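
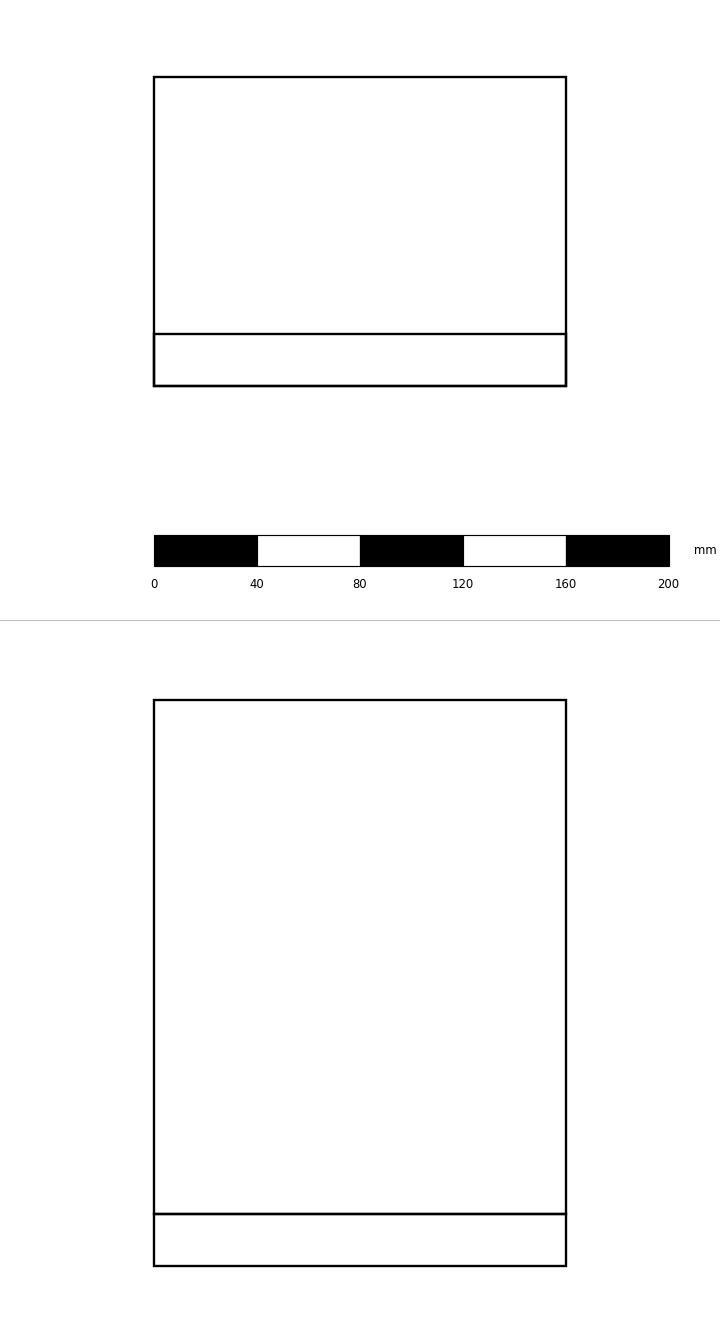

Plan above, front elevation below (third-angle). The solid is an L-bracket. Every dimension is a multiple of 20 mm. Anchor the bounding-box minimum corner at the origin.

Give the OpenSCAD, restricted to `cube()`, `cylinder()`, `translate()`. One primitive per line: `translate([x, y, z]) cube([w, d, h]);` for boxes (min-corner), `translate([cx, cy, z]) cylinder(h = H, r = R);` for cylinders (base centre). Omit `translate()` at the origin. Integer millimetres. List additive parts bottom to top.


cube([160, 120, 20]);
translate([0, 0, 20]) cube([160, 20, 200]);


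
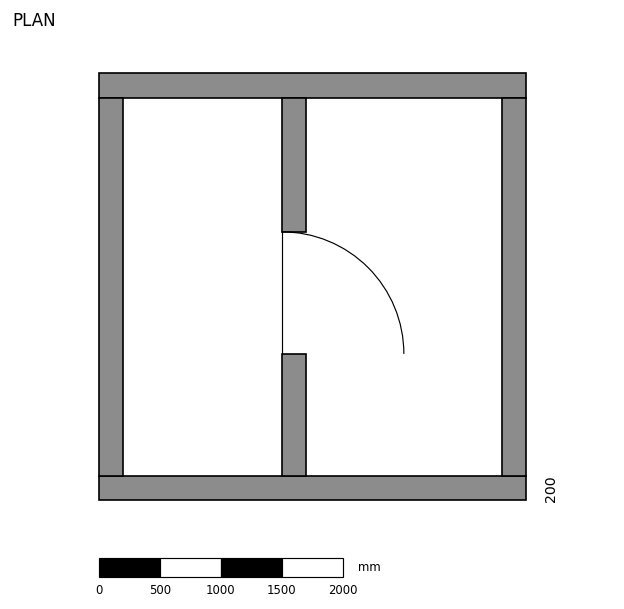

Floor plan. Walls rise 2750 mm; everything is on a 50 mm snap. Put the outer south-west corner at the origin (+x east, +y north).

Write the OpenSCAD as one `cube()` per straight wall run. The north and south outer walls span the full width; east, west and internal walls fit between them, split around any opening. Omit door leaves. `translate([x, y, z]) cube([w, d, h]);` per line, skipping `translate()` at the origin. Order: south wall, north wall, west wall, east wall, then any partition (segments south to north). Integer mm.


cube([3500, 200, 2750]);
translate([0, 3300, 0]) cube([3500, 200, 2750]);
translate([0, 200, 0]) cube([200, 3100, 2750]);
translate([3300, 200, 0]) cube([200, 3100, 2750]);
translate([1500, 200, 0]) cube([200, 1000, 2750]);
translate([1500, 2200, 0]) cube([200, 1100, 2750]);


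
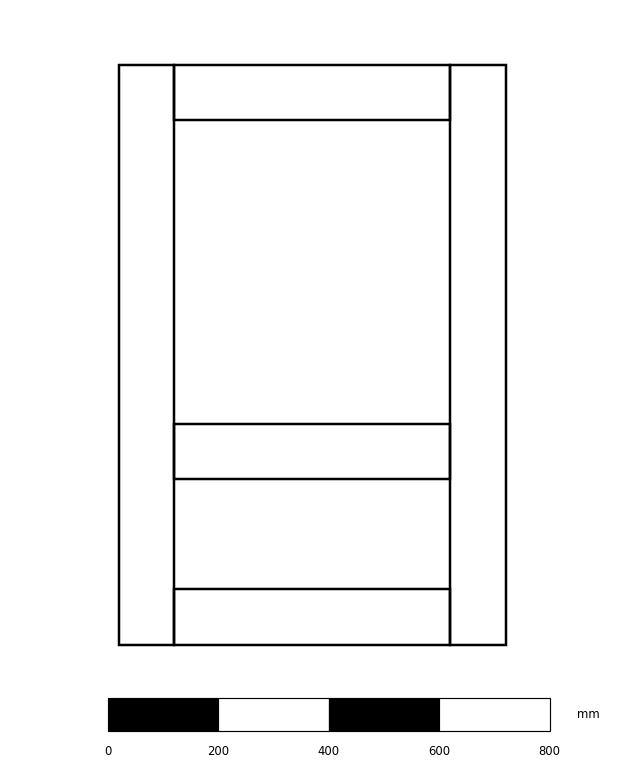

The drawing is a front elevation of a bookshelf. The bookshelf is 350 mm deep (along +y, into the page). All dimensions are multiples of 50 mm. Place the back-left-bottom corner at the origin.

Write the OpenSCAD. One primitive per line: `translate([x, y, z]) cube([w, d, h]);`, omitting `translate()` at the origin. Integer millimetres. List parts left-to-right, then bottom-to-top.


cube([100, 350, 1050]);
translate([100, 0, 0]) cube([500, 350, 100]);
translate([100, 0, 300]) cube([500, 350, 100]);
translate([100, 0, 950]) cube([500, 350, 100]);
translate([600, 0, 0]) cube([100, 350, 1050]);


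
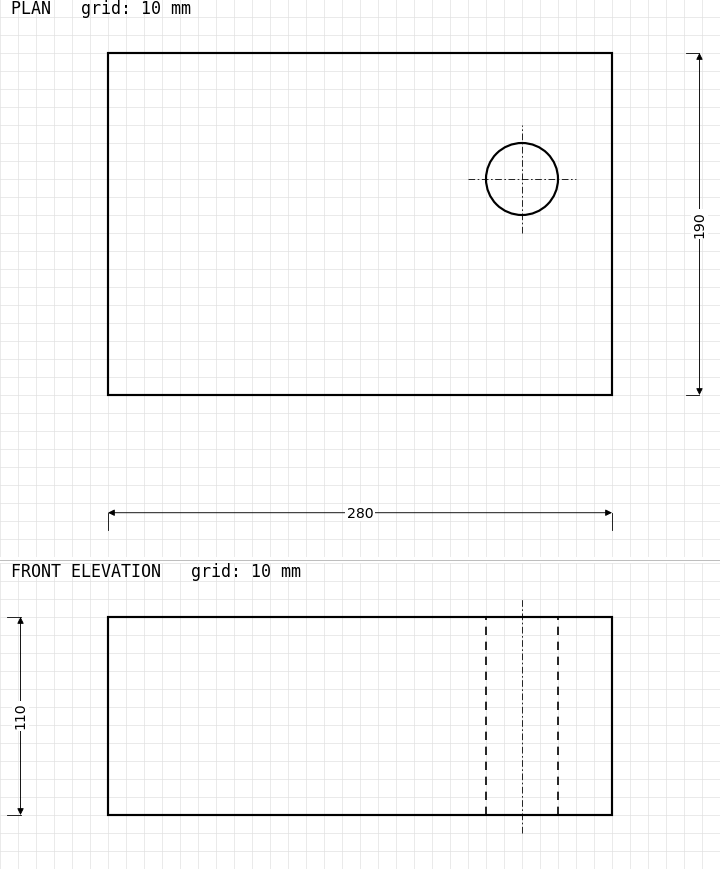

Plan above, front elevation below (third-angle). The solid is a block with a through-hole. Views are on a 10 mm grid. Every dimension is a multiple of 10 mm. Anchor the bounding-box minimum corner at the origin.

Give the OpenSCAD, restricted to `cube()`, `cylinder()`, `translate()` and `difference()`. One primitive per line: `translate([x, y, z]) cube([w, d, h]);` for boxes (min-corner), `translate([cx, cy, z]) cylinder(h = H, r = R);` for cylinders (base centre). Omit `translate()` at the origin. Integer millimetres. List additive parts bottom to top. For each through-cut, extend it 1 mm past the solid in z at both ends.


difference() {
  cube([280, 190, 110]);
  translate([230, 120, -1]) cylinder(h = 112, r = 20);
}


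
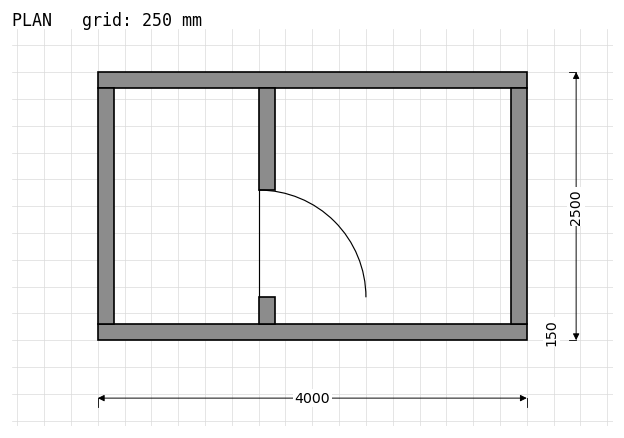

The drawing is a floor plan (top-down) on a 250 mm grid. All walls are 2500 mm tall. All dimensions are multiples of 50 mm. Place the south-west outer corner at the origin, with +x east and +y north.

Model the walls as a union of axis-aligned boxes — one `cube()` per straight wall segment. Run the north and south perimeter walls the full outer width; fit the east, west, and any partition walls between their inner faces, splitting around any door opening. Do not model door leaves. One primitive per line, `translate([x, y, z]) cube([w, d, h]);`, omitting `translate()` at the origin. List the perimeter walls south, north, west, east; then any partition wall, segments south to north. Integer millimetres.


cube([4000, 150, 2500]);
translate([0, 2350, 0]) cube([4000, 150, 2500]);
translate([0, 150, 0]) cube([150, 2200, 2500]);
translate([3850, 150, 0]) cube([150, 2200, 2500]);
translate([1500, 150, 0]) cube([150, 250, 2500]);
translate([1500, 1400, 0]) cube([150, 950, 2500]);


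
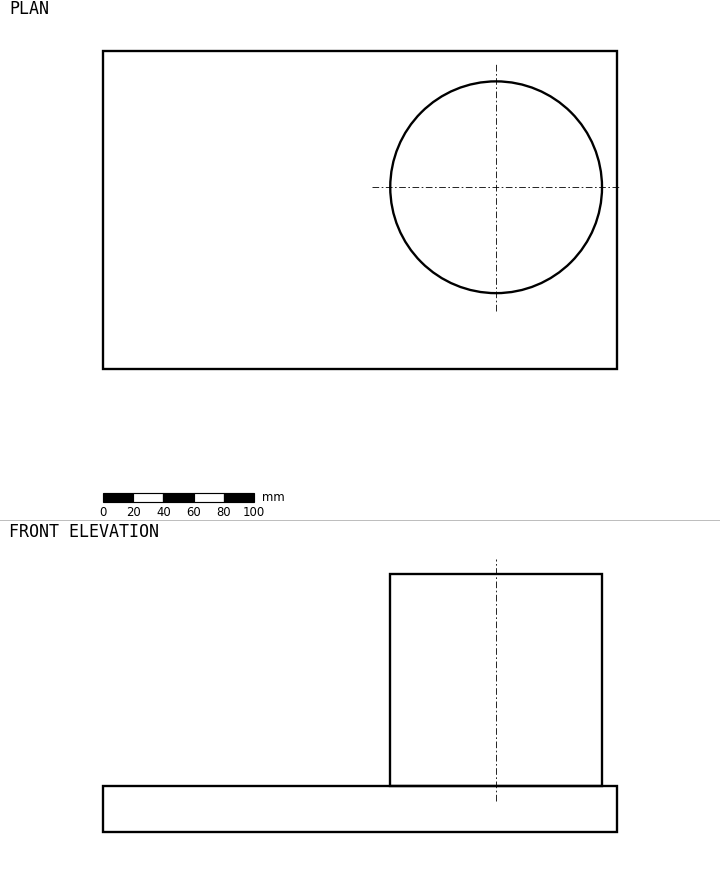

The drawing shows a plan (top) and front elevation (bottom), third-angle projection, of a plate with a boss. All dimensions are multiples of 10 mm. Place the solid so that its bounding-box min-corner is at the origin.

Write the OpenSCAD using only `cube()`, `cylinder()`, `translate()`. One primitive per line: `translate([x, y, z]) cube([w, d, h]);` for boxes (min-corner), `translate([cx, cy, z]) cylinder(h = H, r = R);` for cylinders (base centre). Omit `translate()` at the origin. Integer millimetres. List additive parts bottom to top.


cube([340, 210, 30]);
translate([260, 120, 30]) cylinder(h = 140, r = 70);


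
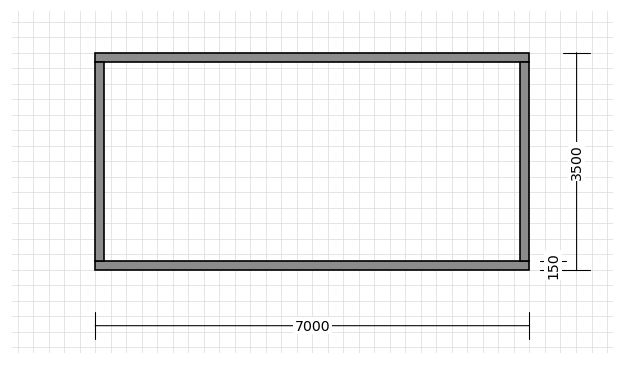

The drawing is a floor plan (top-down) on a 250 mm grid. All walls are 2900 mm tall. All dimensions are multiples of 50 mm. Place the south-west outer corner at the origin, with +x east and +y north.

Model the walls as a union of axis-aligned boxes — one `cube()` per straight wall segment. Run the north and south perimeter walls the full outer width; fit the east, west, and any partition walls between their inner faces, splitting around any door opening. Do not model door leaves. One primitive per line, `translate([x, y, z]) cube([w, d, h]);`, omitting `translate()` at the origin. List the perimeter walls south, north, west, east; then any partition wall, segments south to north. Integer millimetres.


cube([7000, 150, 2900]);
translate([0, 3350, 0]) cube([7000, 150, 2900]);
translate([0, 150, 0]) cube([150, 3200, 2900]);
translate([6850, 150, 0]) cube([150, 3200, 2900]);


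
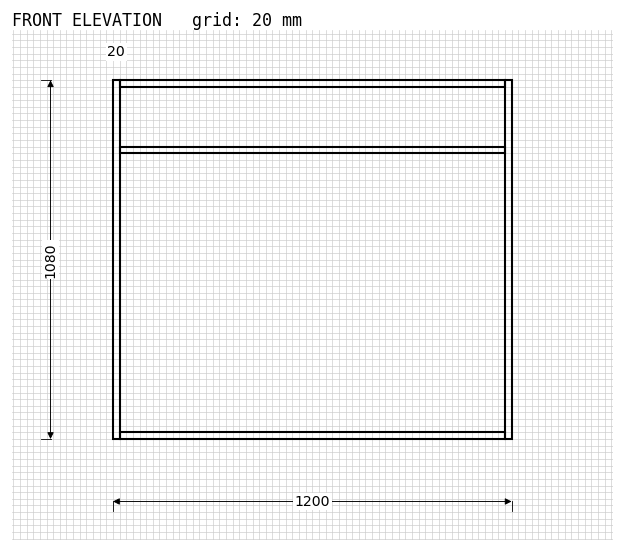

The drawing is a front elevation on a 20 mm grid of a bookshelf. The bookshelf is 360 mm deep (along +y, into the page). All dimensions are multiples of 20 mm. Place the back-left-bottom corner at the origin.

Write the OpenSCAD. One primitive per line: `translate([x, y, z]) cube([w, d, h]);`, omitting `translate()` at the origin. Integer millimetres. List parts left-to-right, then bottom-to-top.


cube([20, 360, 1080]);
translate([20, 0, 0]) cube([1160, 360, 20]);
translate([20, 0, 860]) cube([1160, 360, 20]);
translate([20, 0, 1060]) cube([1160, 360, 20]);
translate([1180, 0, 0]) cube([20, 360, 1080]);


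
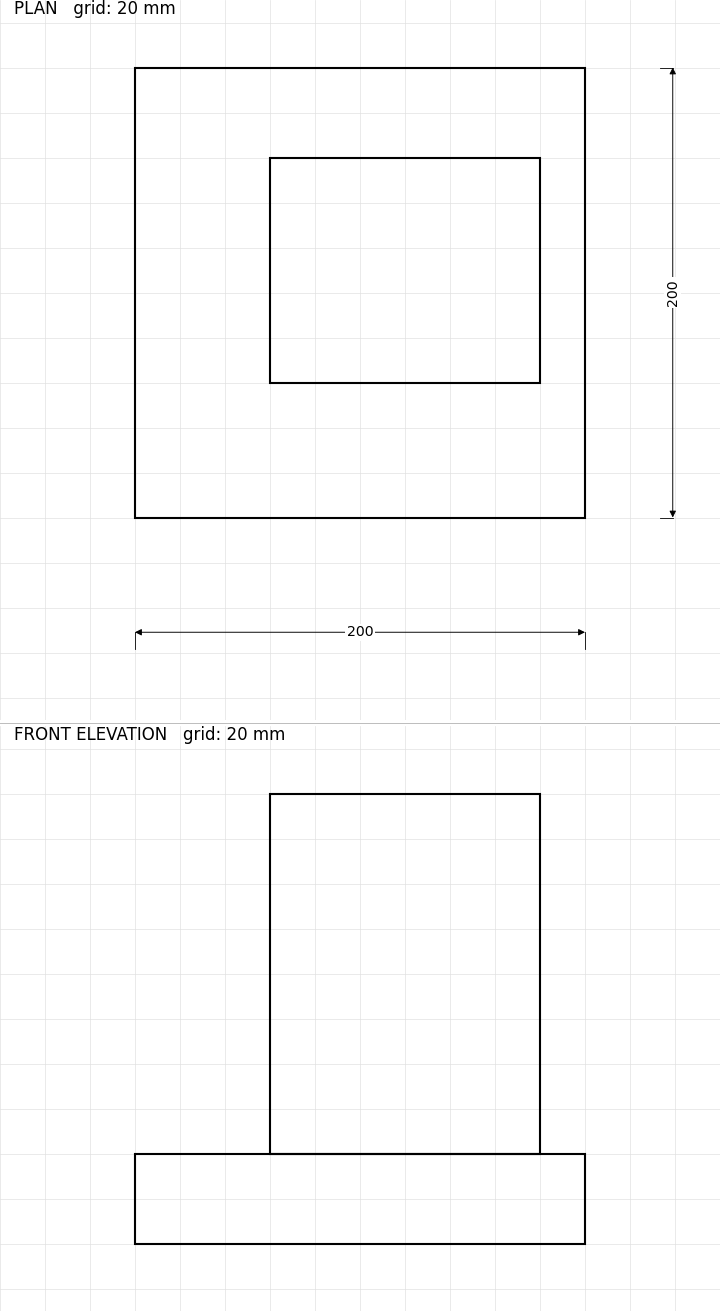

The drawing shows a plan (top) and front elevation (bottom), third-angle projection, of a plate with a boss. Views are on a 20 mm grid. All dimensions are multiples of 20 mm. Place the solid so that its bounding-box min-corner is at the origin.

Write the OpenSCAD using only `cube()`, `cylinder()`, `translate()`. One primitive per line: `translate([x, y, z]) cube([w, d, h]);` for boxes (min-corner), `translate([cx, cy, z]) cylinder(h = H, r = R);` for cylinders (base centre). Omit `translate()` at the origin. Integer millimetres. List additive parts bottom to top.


cube([200, 200, 40]);
translate([60, 60, 40]) cube([120, 100, 160]);


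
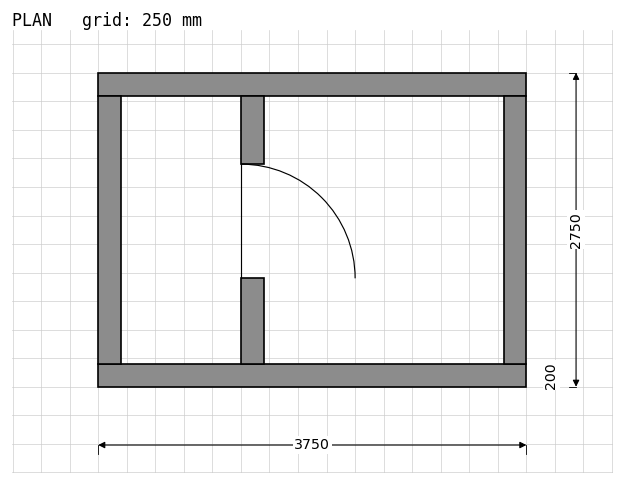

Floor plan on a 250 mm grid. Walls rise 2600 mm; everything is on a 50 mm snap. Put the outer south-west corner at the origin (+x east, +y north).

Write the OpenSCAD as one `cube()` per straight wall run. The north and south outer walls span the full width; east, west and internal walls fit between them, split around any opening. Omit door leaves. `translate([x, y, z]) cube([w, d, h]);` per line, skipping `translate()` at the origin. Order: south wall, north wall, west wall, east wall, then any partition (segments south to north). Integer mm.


cube([3750, 200, 2600]);
translate([0, 2550, 0]) cube([3750, 200, 2600]);
translate([0, 200, 0]) cube([200, 2350, 2600]);
translate([3550, 200, 0]) cube([200, 2350, 2600]);
translate([1250, 200, 0]) cube([200, 750, 2600]);
translate([1250, 1950, 0]) cube([200, 600, 2600]);


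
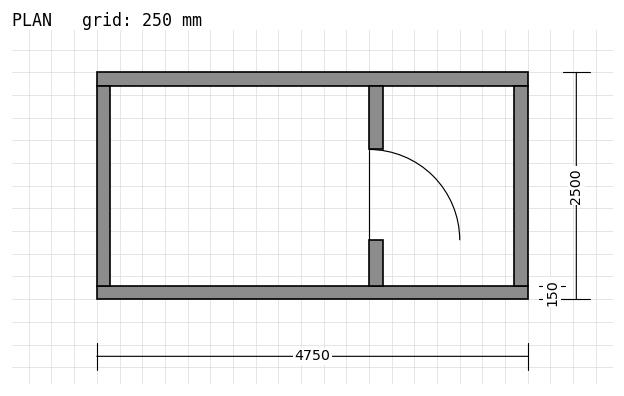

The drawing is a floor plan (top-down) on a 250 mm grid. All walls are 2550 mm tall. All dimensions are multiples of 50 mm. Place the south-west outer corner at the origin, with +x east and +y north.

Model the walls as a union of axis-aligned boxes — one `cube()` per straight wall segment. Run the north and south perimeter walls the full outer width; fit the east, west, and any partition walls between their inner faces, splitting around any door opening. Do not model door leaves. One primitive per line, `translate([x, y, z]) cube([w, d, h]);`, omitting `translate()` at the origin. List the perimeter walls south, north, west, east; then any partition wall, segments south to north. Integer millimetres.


cube([4750, 150, 2550]);
translate([0, 2350, 0]) cube([4750, 150, 2550]);
translate([0, 150, 0]) cube([150, 2200, 2550]);
translate([4600, 150, 0]) cube([150, 2200, 2550]);
translate([3000, 150, 0]) cube([150, 500, 2550]);
translate([3000, 1650, 0]) cube([150, 700, 2550]);


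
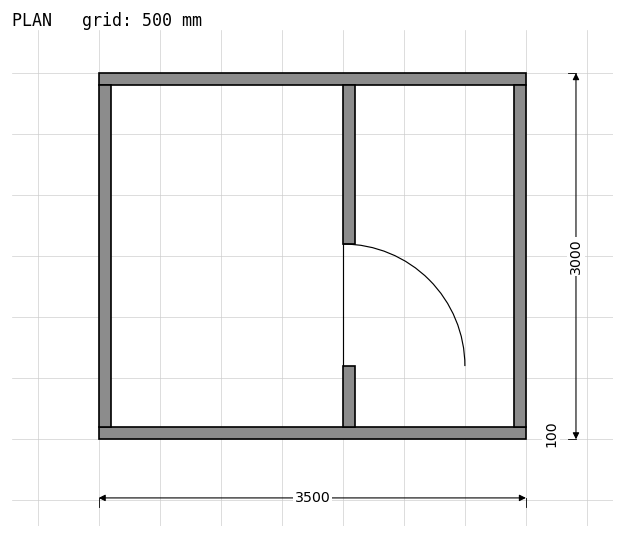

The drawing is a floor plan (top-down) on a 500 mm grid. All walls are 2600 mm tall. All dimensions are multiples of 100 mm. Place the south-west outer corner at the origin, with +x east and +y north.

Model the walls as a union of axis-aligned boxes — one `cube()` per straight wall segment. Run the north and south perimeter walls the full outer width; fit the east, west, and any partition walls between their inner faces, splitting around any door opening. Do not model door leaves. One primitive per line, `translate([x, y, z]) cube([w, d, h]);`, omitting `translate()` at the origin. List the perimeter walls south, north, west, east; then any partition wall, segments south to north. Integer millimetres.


cube([3500, 100, 2600]);
translate([0, 2900, 0]) cube([3500, 100, 2600]);
translate([0, 100, 0]) cube([100, 2800, 2600]);
translate([3400, 100, 0]) cube([100, 2800, 2600]);
translate([2000, 100, 0]) cube([100, 500, 2600]);
translate([2000, 1600, 0]) cube([100, 1300, 2600]);


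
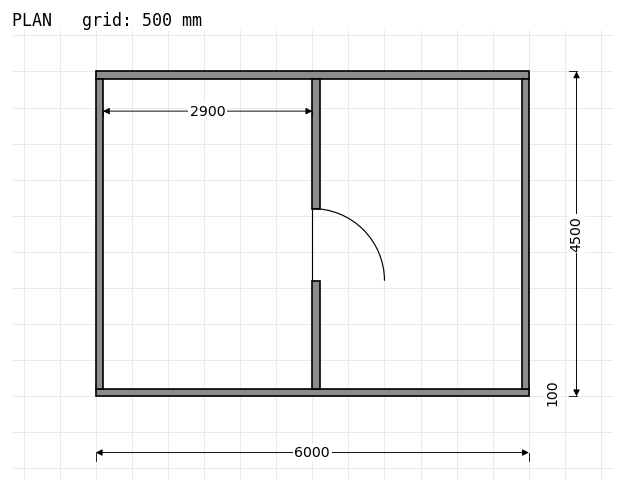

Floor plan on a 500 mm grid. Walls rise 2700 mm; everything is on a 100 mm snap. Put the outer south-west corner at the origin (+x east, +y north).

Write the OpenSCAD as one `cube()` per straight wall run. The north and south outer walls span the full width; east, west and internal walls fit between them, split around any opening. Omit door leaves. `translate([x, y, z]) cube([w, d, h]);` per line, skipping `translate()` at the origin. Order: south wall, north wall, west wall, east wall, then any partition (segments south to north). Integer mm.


cube([6000, 100, 2700]);
translate([0, 4400, 0]) cube([6000, 100, 2700]);
translate([0, 100, 0]) cube([100, 4300, 2700]);
translate([5900, 100, 0]) cube([100, 4300, 2700]);
translate([3000, 100, 0]) cube([100, 1500, 2700]);
translate([3000, 2600, 0]) cube([100, 1800, 2700]);


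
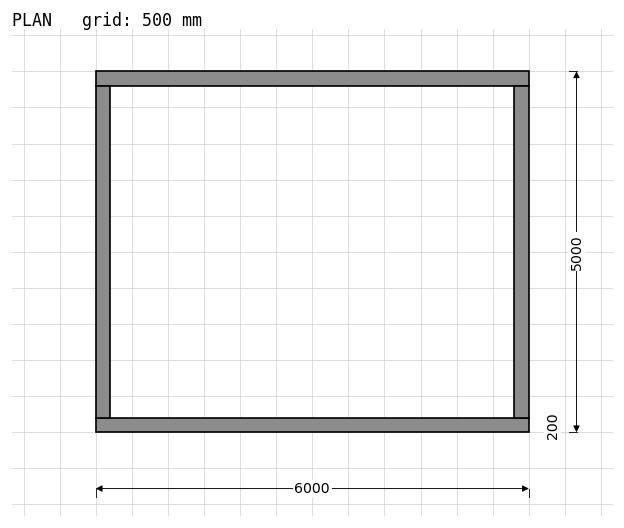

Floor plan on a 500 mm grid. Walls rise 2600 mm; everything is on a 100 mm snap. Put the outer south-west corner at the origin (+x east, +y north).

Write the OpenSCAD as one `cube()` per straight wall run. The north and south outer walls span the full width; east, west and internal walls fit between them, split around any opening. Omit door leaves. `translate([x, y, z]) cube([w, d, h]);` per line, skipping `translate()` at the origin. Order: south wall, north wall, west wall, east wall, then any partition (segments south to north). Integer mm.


cube([6000, 200, 2600]);
translate([0, 4800, 0]) cube([6000, 200, 2600]);
translate([0, 200, 0]) cube([200, 4600, 2600]);
translate([5800, 200, 0]) cube([200, 4600, 2600]);


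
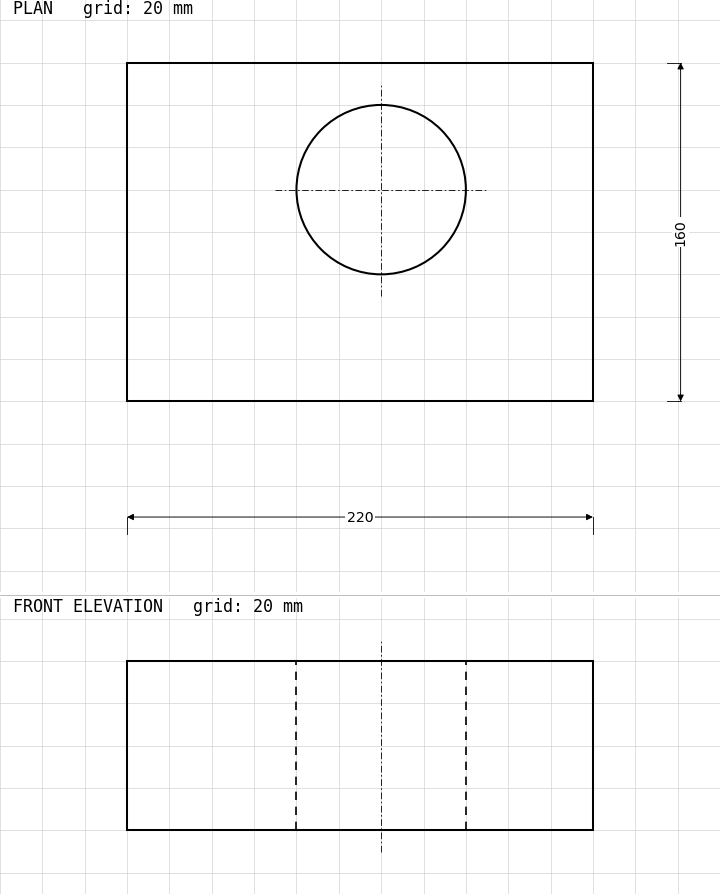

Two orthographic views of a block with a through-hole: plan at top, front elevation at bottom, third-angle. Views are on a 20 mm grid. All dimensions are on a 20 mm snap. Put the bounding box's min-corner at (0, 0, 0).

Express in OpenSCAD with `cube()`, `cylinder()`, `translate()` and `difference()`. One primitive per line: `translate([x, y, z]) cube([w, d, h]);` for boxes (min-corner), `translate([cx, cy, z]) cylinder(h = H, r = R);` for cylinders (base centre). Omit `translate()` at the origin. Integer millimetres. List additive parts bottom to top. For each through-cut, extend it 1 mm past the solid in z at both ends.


difference() {
  cube([220, 160, 80]);
  translate([120, 100, -1]) cylinder(h = 82, r = 40);
}


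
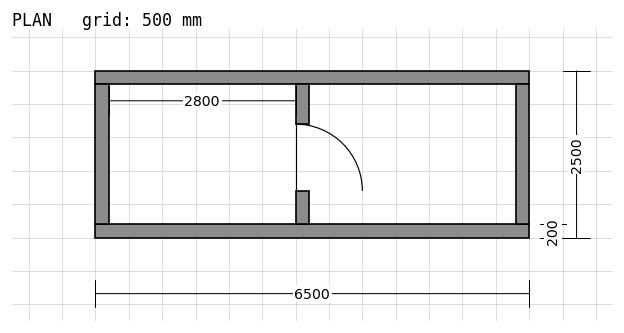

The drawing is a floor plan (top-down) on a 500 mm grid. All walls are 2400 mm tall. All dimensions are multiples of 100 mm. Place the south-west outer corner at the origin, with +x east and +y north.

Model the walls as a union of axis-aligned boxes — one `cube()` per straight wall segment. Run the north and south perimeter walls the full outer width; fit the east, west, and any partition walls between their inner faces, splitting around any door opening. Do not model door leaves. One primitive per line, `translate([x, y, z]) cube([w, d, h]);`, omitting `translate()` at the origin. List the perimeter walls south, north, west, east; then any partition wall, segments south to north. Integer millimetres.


cube([6500, 200, 2400]);
translate([0, 2300, 0]) cube([6500, 200, 2400]);
translate([0, 200, 0]) cube([200, 2100, 2400]);
translate([6300, 200, 0]) cube([200, 2100, 2400]);
translate([3000, 200, 0]) cube([200, 500, 2400]);
translate([3000, 1700, 0]) cube([200, 600, 2400]);


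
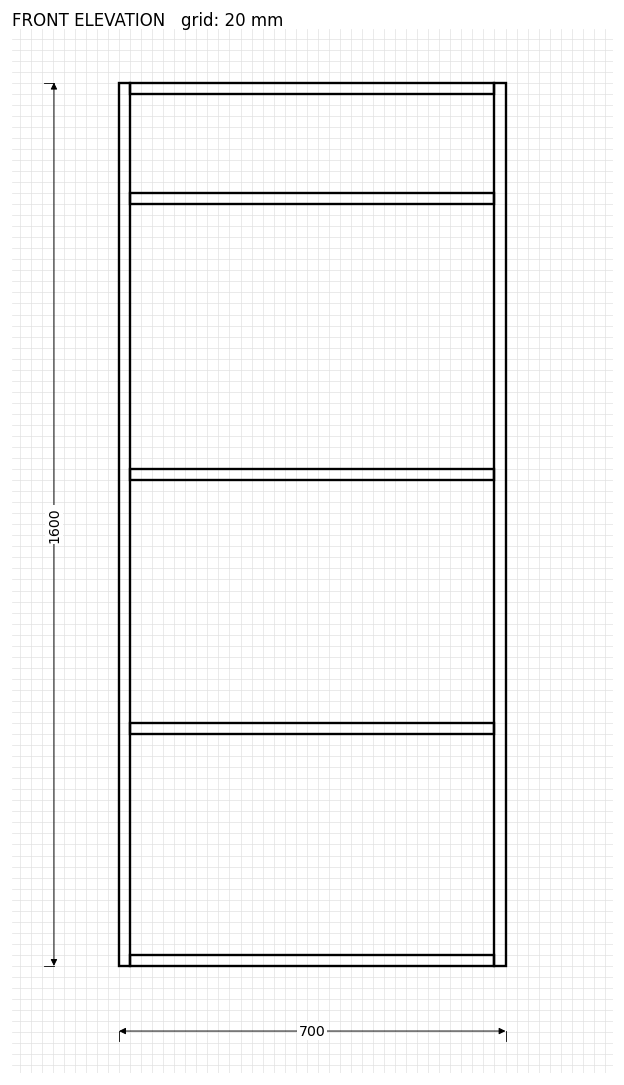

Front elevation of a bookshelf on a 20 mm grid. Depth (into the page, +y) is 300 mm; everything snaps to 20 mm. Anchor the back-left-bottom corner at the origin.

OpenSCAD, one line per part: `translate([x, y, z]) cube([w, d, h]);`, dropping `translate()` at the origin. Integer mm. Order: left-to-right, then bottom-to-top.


cube([20, 300, 1600]);
translate([20, 0, 0]) cube([660, 300, 20]);
translate([20, 0, 420]) cube([660, 300, 20]);
translate([20, 0, 880]) cube([660, 300, 20]);
translate([20, 0, 1380]) cube([660, 300, 20]);
translate([20, 0, 1580]) cube([660, 300, 20]);
translate([680, 0, 0]) cube([20, 300, 1600]);


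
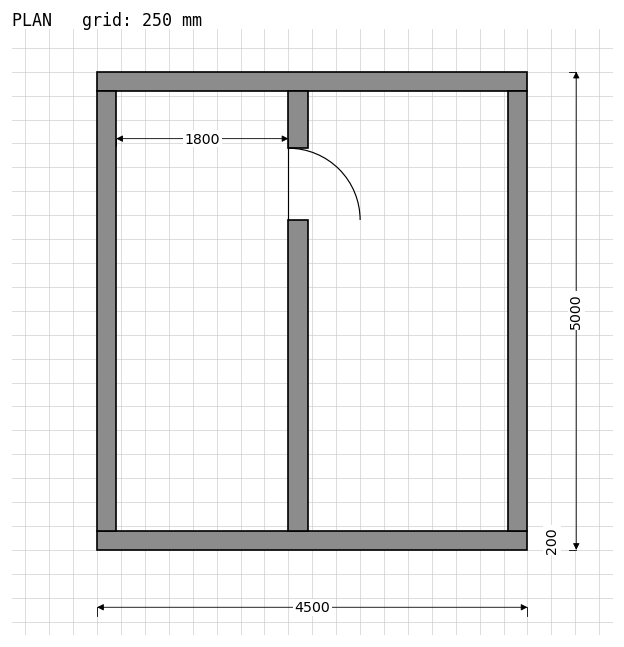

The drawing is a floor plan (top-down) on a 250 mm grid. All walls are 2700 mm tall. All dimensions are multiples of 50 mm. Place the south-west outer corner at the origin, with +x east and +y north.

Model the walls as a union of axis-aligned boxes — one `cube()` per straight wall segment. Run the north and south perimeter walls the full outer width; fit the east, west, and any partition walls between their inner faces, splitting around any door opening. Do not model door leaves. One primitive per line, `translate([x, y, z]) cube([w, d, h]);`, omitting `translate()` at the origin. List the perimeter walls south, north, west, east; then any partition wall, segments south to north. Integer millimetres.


cube([4500, 200, 2700]);
translate([0, 4800, 0]) cube([4500, 200, 2700]);
translate([0, 200, 0]) cube([200, 4600, 2700]);
translate([4300, 200, 0]) cube([200, 4600, 2700]);
translate([2000, 200, 0]) cube([200, 3250, 2700]);
translate([2000, 4200, 0]) cube([200, 600, 2700]);


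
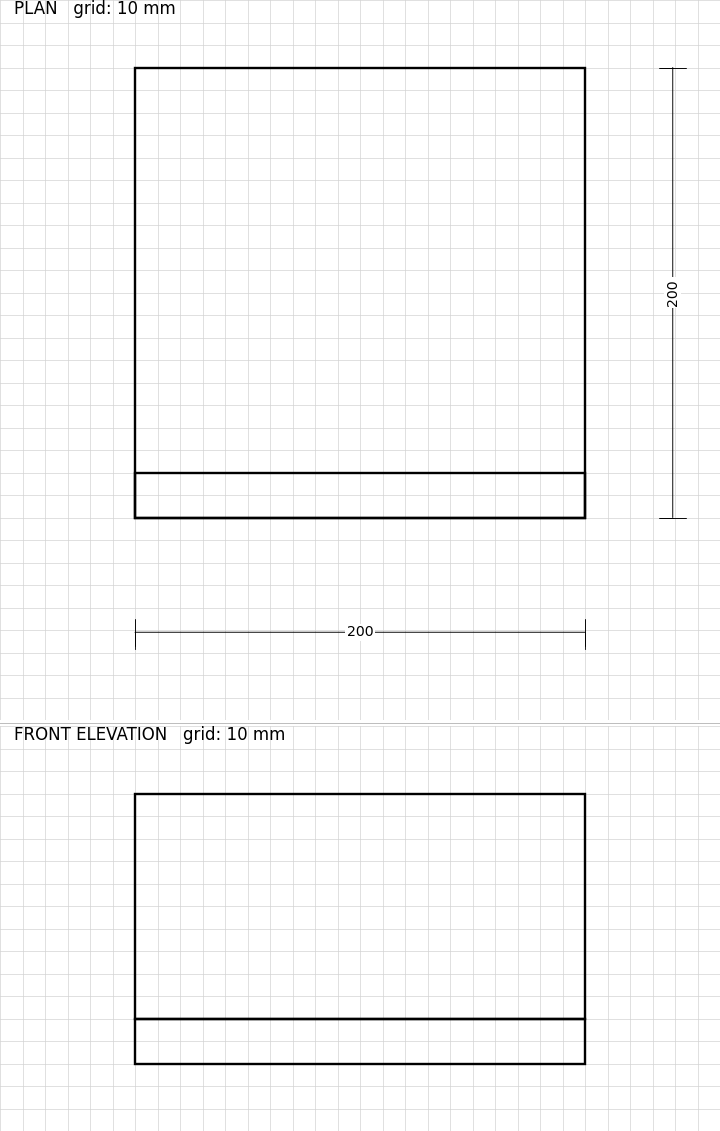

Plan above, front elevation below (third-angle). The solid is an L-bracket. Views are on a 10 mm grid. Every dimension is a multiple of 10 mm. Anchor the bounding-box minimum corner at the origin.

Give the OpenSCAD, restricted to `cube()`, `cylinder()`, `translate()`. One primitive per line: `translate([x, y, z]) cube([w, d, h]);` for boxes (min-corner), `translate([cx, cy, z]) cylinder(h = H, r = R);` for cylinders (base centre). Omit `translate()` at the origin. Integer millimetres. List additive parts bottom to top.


cube([200, 200, 20]);
translate([0, 0, 20]) cube([200, 20, 100]);


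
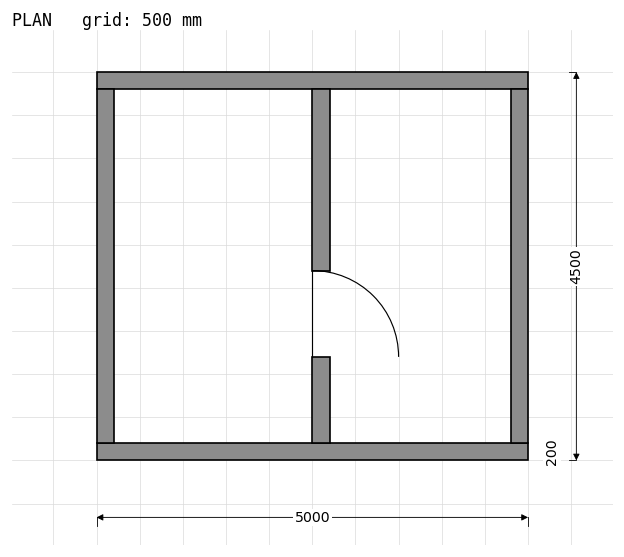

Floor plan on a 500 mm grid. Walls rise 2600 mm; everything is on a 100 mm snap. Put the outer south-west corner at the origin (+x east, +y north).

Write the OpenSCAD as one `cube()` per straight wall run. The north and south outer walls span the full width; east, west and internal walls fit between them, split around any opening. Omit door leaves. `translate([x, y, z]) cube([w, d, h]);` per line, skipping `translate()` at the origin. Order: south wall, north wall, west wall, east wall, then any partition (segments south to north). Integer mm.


cube([5000, 200, 2600]);
translate([0, 4300, 0]) cube([5000, 200, 2600]);
translate([0, 200, 0]) cube([200, 4100, 2600]);
translate([4800, 200, 0]) cube([200, 4100, 2600]);
translate([2500, 200, 0]) cube([200, 1000, 2600]);
translate([2500, 2200, 0]) cube([200, 2100, 2600]);


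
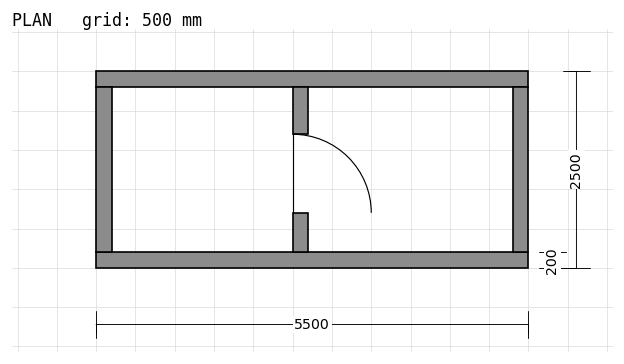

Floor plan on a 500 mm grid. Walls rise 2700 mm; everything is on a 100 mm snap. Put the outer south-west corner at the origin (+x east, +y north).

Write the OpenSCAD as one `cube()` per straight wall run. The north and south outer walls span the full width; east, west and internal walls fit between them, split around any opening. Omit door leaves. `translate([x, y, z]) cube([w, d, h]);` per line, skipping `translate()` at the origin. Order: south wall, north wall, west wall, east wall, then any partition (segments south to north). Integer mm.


cube([5500, 200, 2700]);
translate([0, 2300, 0]) cube([5500, 200, 2700]);
translate([0, 200, 0]) cube([200, 2100, 2700]);
translate([5300, 200, 0]) cube([200, 2100, 2700]);
translate([2500, 200, 0]) cube([200, 500, 2700]);
translate([2500, 1700, 0]) cube([200, 600, 2700]);


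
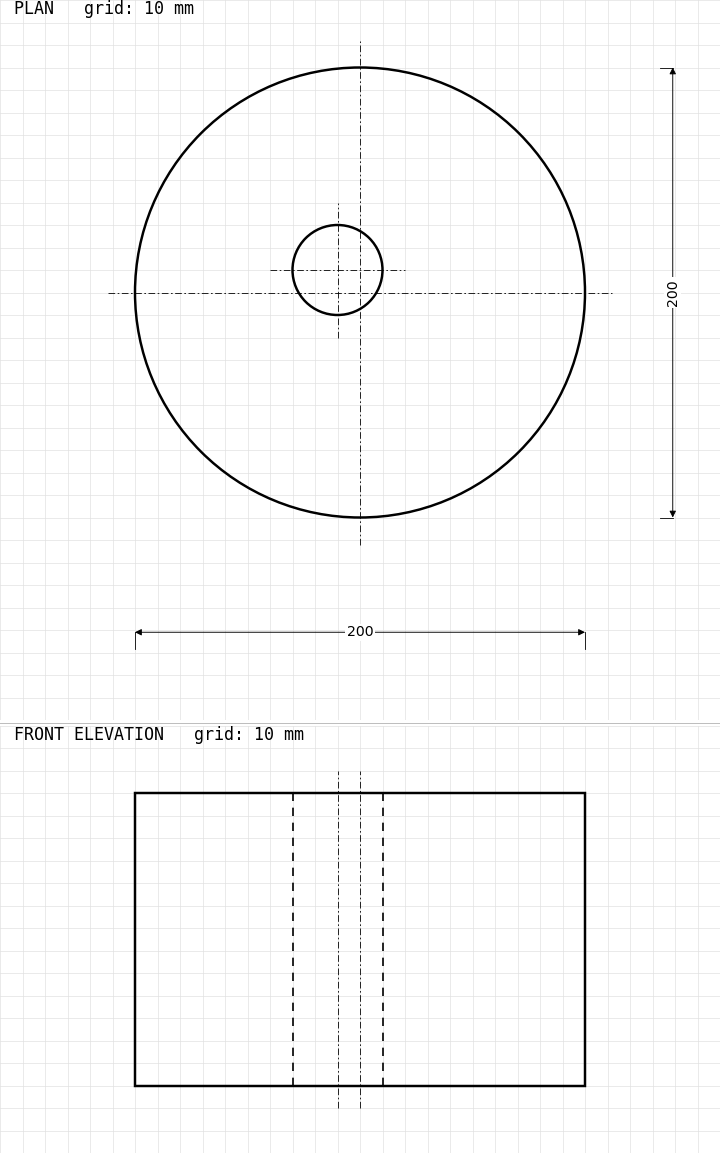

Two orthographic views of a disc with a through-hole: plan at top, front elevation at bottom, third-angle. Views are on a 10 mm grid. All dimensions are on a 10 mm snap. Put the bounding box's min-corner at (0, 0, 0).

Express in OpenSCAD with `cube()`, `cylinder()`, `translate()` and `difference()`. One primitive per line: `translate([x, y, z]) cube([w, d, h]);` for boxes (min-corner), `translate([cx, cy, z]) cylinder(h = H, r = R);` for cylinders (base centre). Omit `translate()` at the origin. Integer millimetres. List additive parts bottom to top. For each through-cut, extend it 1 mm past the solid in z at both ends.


difference() {
  translate([100, 100, 0]) cylinder(h = 130, r = 100);
  translate([90, 110, -1]) cylinder(h = 132, r = 20);
}


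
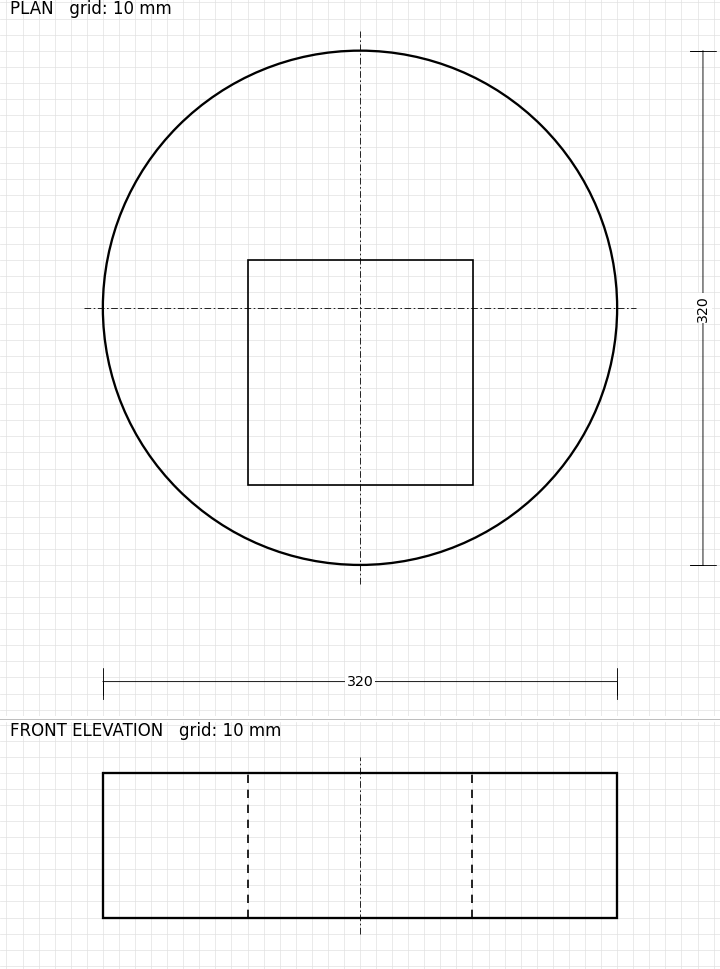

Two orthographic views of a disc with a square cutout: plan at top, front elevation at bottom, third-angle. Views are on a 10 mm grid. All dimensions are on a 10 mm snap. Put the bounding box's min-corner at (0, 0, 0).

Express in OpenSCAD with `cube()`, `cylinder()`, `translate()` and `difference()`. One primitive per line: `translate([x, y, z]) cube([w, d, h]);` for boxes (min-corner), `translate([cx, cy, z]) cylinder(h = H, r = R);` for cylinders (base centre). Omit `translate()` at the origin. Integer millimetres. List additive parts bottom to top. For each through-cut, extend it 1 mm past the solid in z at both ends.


difference() {
  translate([160, 160, 0]) cylinder(h = 90, r = 160);
  translate([90, 50, -1]) cube([140, 140, 92]);
}


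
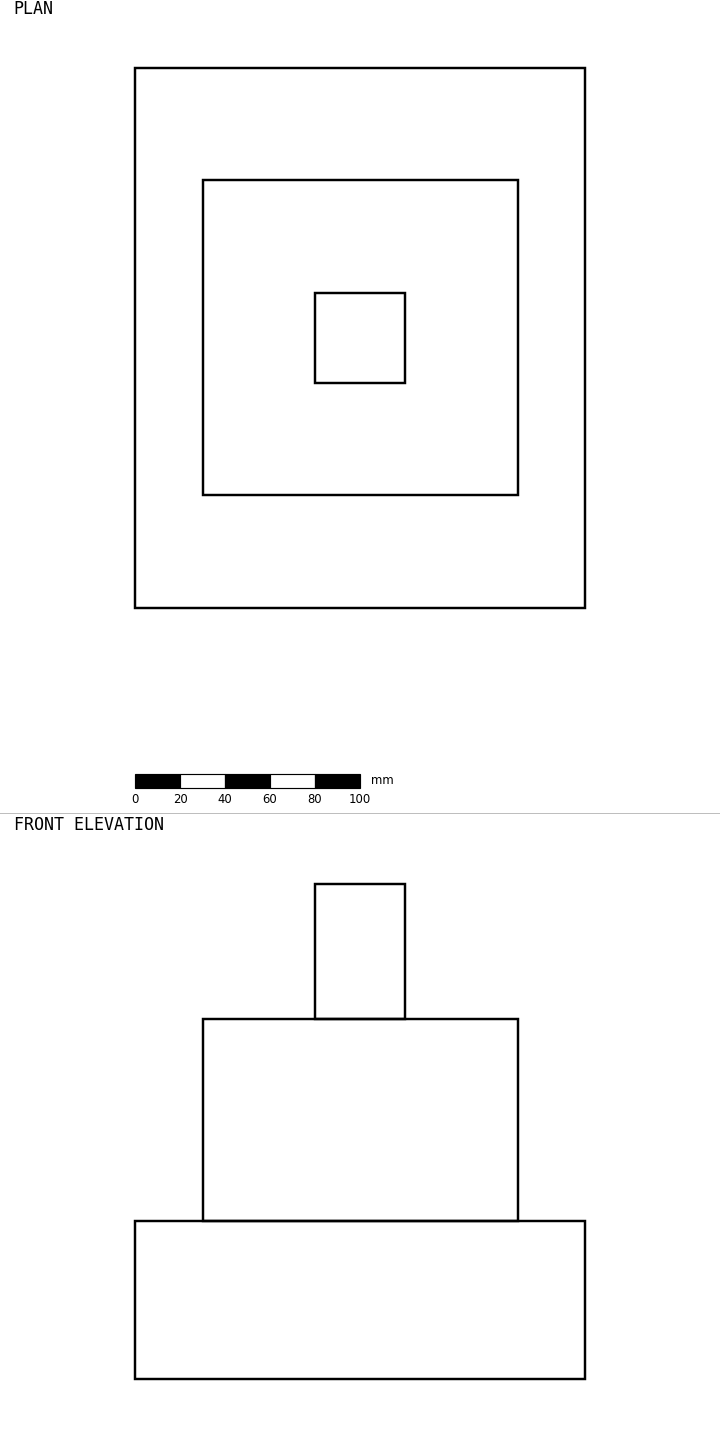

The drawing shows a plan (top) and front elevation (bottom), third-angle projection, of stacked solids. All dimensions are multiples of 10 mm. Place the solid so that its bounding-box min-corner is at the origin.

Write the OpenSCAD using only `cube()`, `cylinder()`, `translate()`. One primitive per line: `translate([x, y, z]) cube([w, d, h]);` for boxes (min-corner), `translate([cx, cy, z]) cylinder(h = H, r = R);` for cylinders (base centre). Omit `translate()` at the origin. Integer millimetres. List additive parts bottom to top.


cube([200, 240, 70]);
translate([30, 50, 70]) cube([140, 140, 90]);
translate([80, 100, 160]) cube([40, 40, 60]);


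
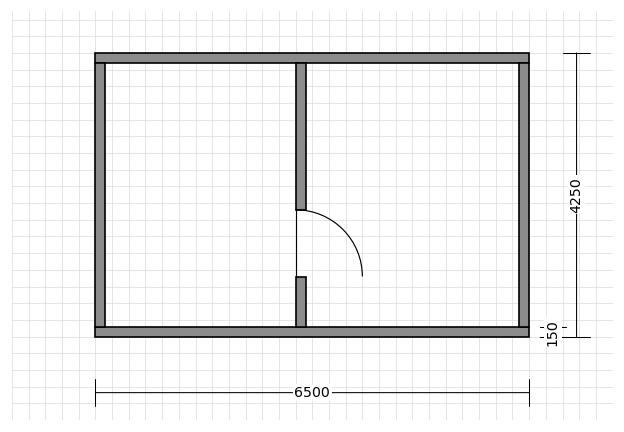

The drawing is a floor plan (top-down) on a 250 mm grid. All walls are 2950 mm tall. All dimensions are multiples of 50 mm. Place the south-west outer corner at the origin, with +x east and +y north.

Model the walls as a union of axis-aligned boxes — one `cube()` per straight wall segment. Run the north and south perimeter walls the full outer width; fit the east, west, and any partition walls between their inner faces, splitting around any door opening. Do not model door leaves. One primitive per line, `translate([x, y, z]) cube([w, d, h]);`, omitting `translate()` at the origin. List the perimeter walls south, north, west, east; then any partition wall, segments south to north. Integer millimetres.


cube([6500, 150, 2950]);
translate([0, 4100, 0]) cube([6500, 150, 2950]);
translate([0, 150, 0]) cube([150, 3950, 2950]);
translate([6350, 150, 0]) cube([150, 3950, 2950]);
translate([3000, 150, 0]) cube([150, 750, 2950]);
translate([3000, 1900, 0]) cube([150, 2200, 2950]);


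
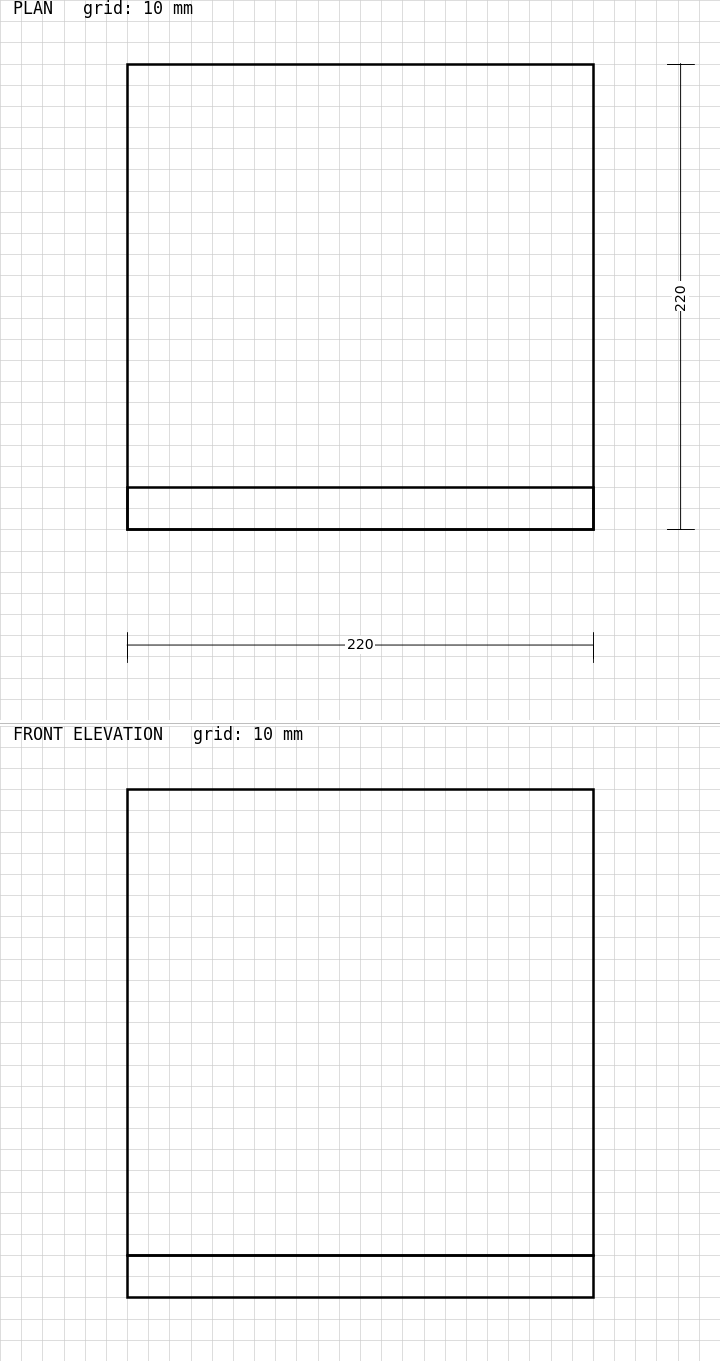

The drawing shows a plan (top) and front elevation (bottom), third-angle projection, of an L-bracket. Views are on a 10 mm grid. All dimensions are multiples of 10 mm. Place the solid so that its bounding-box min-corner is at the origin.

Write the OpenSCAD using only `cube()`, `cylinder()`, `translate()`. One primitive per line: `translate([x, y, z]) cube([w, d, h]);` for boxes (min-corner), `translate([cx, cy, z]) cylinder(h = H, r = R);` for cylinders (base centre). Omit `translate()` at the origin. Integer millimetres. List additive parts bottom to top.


cube([220, 220, 20]);
translate([0, 0, 20]) cube([220, 20, 220]);


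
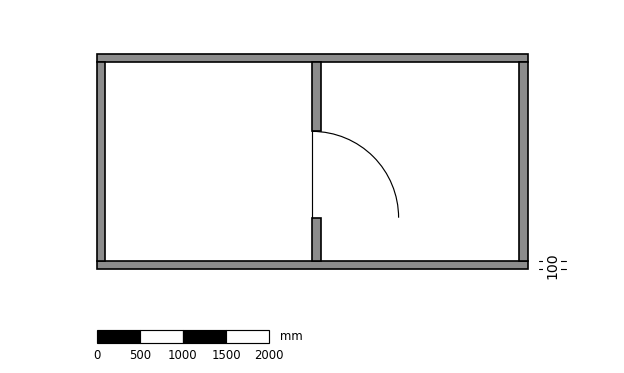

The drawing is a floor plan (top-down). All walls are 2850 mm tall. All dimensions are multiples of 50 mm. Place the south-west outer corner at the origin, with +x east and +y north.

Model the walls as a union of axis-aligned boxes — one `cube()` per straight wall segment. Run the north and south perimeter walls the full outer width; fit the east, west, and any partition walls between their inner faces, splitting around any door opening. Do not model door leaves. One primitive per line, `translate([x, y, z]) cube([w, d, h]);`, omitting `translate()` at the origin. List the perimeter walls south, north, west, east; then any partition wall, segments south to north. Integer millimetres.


cube([5000, 100, 2850]);
translate([0, 2400, 0]) cube([5000, 100, 2850]);
translate([0, 100, 0]) cube([100, 2300, 2850]);
translate([4900, 100, 0]) cube([100, 2300, 2850]);
translate([2500, 100, 0]) cube([100, 500, 2850]);
translate([2500, 1600, 0]) cube([100, 800, 2850]);


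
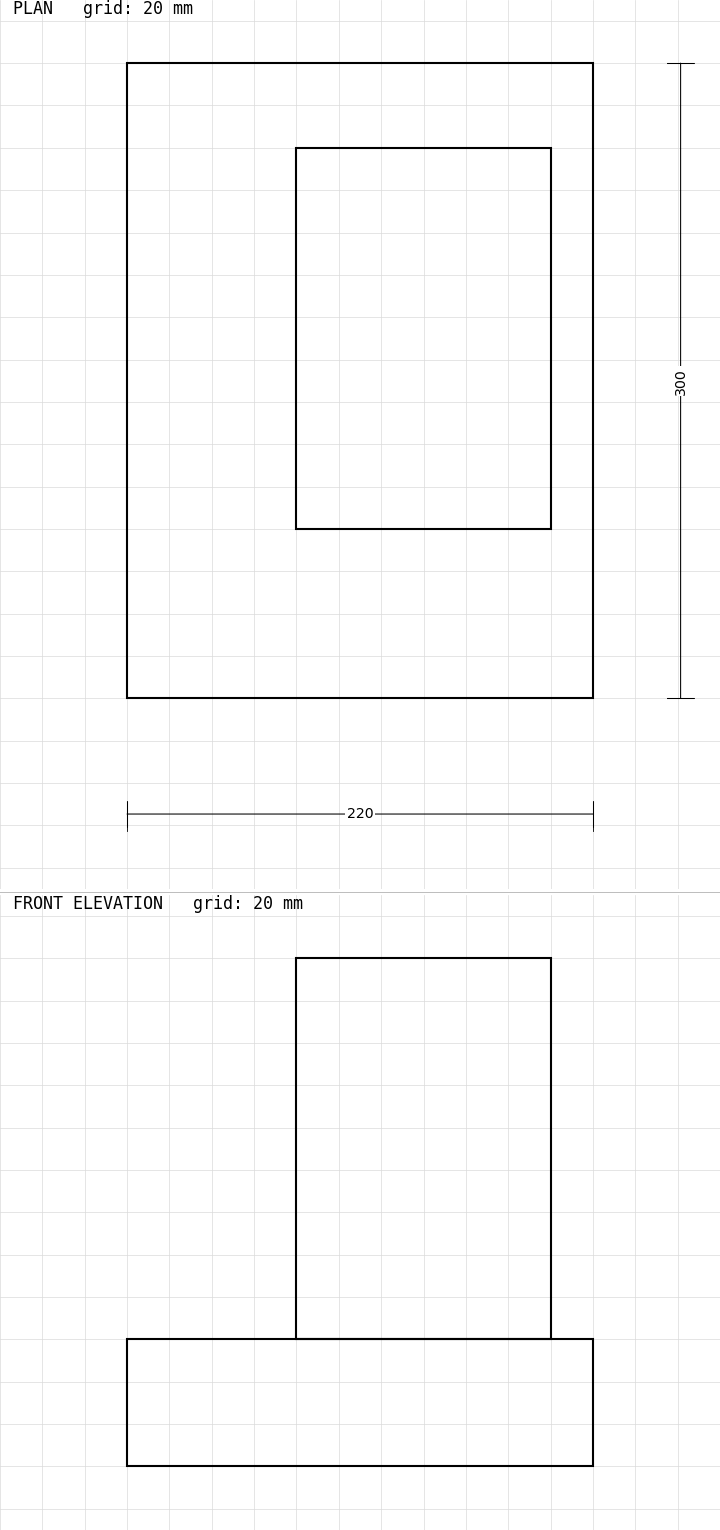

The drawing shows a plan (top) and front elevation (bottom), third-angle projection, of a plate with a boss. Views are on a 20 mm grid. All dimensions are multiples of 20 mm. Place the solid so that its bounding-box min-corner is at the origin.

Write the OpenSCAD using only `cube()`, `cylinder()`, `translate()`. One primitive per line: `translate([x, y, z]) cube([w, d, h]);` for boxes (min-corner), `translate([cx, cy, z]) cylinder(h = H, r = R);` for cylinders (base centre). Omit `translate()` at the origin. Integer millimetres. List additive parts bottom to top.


cube([220, 300, 60]);
translate([80, 80, 60]) cube([120, 180, 180]);


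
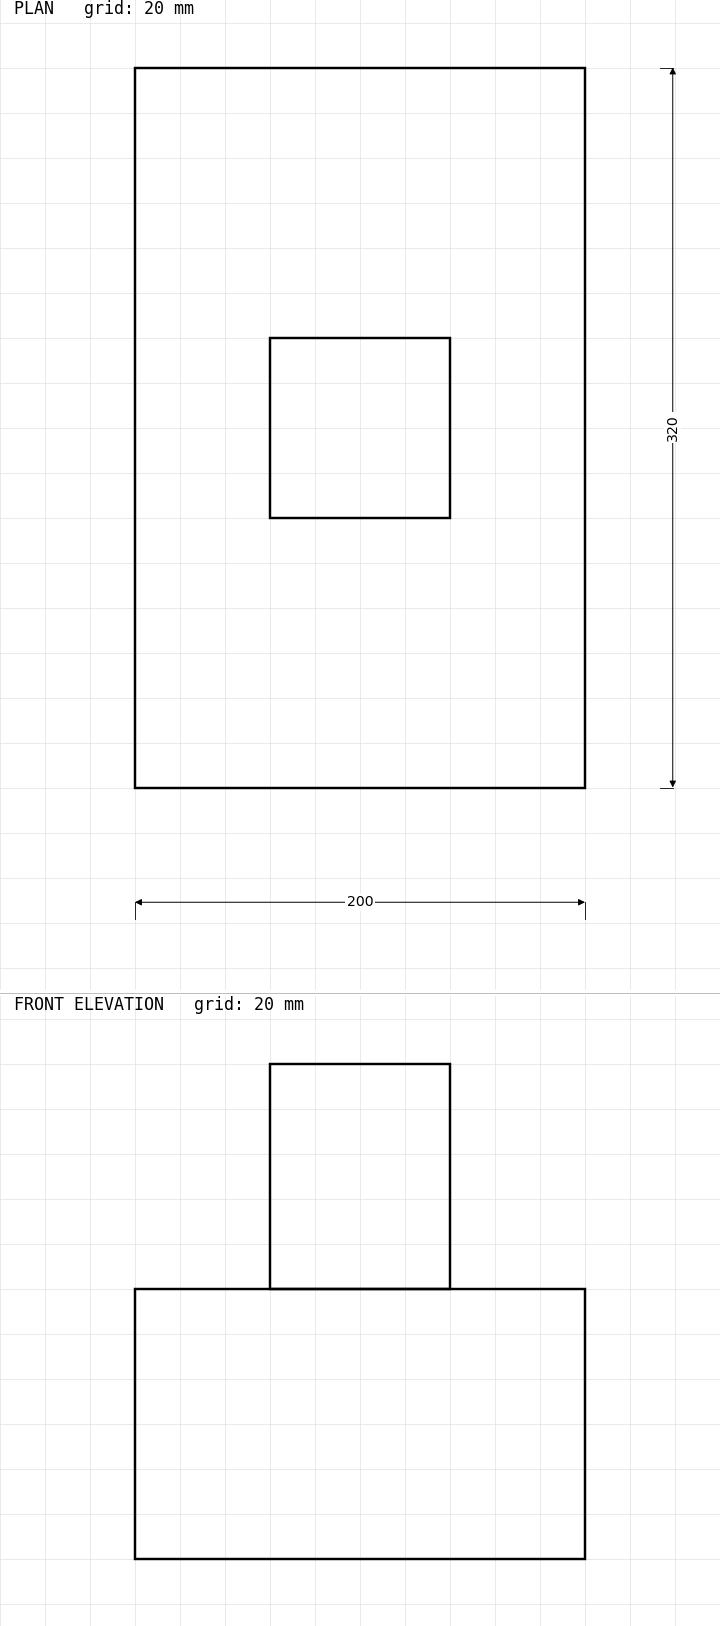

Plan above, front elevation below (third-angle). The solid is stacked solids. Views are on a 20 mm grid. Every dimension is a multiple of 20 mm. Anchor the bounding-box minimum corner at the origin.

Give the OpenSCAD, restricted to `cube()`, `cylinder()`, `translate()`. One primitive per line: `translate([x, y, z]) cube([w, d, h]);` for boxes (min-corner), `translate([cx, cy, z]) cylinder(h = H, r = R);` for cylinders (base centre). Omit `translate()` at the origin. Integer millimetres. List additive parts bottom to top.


cube([200, 320, 120]);
translate([60, 120, 120]) cube([80, 80, 100]);


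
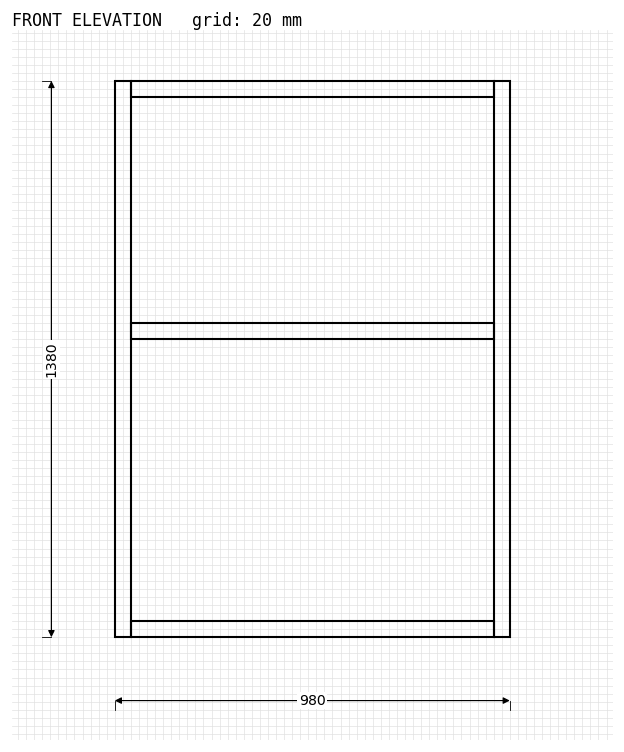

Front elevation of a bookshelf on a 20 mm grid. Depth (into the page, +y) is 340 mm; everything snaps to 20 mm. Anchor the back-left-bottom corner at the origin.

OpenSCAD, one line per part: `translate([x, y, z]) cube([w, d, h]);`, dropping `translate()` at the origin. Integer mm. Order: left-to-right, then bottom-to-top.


cube([40, 340, 1380]);
translate([40, 0, 0]) cube([900, 340, 40]);
translate([40, 0, 740]) cube([900, 340, 40]);
translate([40, 0, 1340]) cube([900, 340, 40]);
translate([940, 0, 0]) cube([40, 340, 1380]);


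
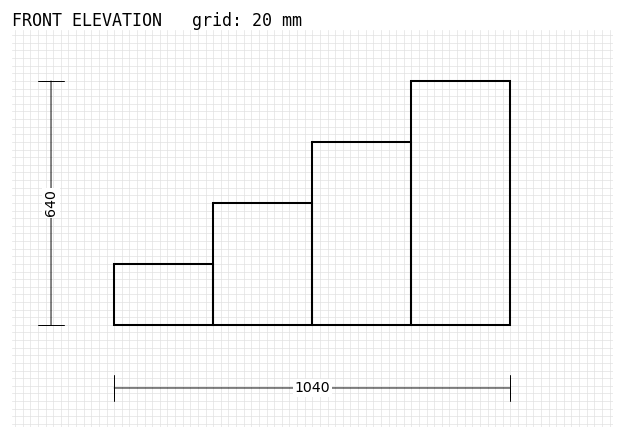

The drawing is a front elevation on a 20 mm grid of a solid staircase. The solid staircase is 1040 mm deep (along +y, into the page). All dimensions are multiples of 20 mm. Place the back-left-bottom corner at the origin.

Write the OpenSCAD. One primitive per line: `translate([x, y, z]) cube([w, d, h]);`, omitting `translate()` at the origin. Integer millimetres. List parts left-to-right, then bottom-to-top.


cube([260, 1040, 160]);
translate([260, 0, 0]) cube([260, 1040, 320]);
translate([520, 0, 0]) cube([260, 1040, 480]);
translate([780, 0, 0]) cube([260, 1040, 640]);


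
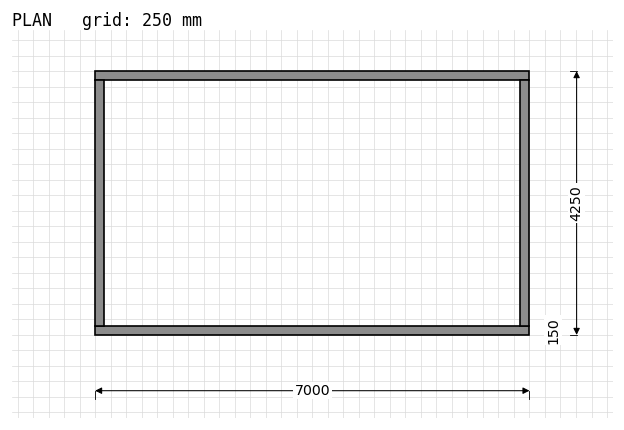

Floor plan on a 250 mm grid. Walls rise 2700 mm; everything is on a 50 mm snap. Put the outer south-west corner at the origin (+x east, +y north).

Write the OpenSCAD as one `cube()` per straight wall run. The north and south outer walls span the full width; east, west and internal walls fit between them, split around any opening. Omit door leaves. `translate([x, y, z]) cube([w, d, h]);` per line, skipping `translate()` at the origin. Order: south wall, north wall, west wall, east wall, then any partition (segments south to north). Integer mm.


cube([7000, 150, 2700]);
translate([0, 4100, 0]) cube([7000, 150, 2700]);
translate([0, 150, 0]) cube([150, 3950, 2700]);
translate([6850, 150, 0]) cube([150, 3950, 2700]);


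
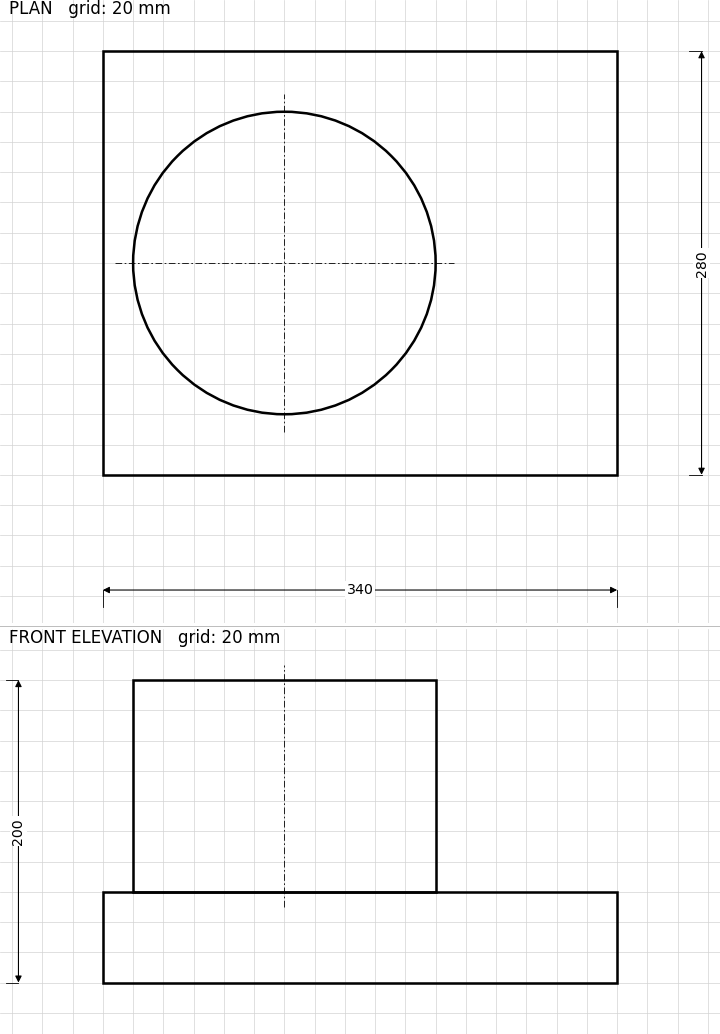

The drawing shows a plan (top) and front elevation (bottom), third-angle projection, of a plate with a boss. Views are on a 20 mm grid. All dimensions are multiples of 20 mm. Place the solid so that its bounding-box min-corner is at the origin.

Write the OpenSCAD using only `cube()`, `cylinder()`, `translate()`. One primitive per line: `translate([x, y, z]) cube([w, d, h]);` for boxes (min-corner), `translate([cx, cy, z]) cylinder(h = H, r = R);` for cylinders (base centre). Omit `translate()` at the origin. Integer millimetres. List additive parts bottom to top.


cube([340, 280, 60]);
translate([120, 140, 60]) cylinder(h = 140, r = 100);


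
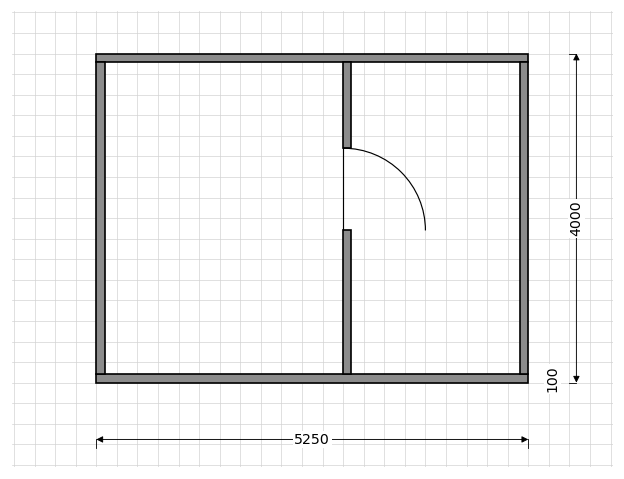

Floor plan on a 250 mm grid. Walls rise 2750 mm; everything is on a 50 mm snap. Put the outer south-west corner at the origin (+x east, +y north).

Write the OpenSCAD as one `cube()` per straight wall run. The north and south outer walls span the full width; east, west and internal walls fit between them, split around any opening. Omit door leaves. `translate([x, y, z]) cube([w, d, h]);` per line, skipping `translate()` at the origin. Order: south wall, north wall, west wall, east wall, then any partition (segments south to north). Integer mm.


cube([5250, 100, 2750]);
translate([0, 3900, 0]) cube([5250, 100, 2750]);
translate([0, 100, 0]) cube([100, 3800, 2750]);
translate([5150, 100, 0]) cube([100, 3800, 2750]);
translate([3000, 100, 0]) cube([100, 1750, 2750]);
translate([3000, 2850, 0]) cube([100, 1050, 2750]);


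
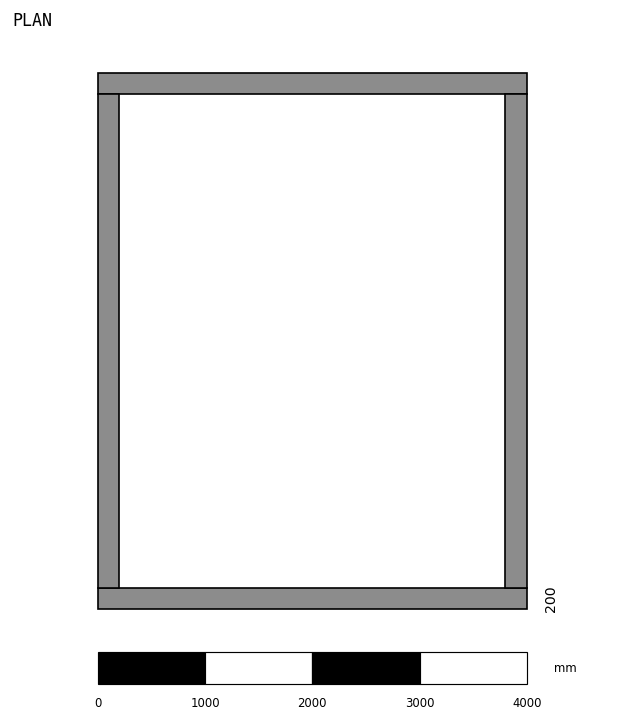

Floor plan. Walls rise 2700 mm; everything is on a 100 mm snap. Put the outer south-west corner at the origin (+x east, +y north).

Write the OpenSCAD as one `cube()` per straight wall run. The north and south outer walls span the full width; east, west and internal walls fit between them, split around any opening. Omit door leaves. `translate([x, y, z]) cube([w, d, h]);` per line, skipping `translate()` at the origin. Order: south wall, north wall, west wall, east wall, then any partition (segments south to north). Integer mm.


cube([4000, 200, 2700]);
translate([0, 4800, 0]) cube([4000, 200, 2700]);
translate([0, 200, 0]) cube([200, 4600, 2700]);
translate([3800, 200, 0]) cube([200, 4600, 2700]);


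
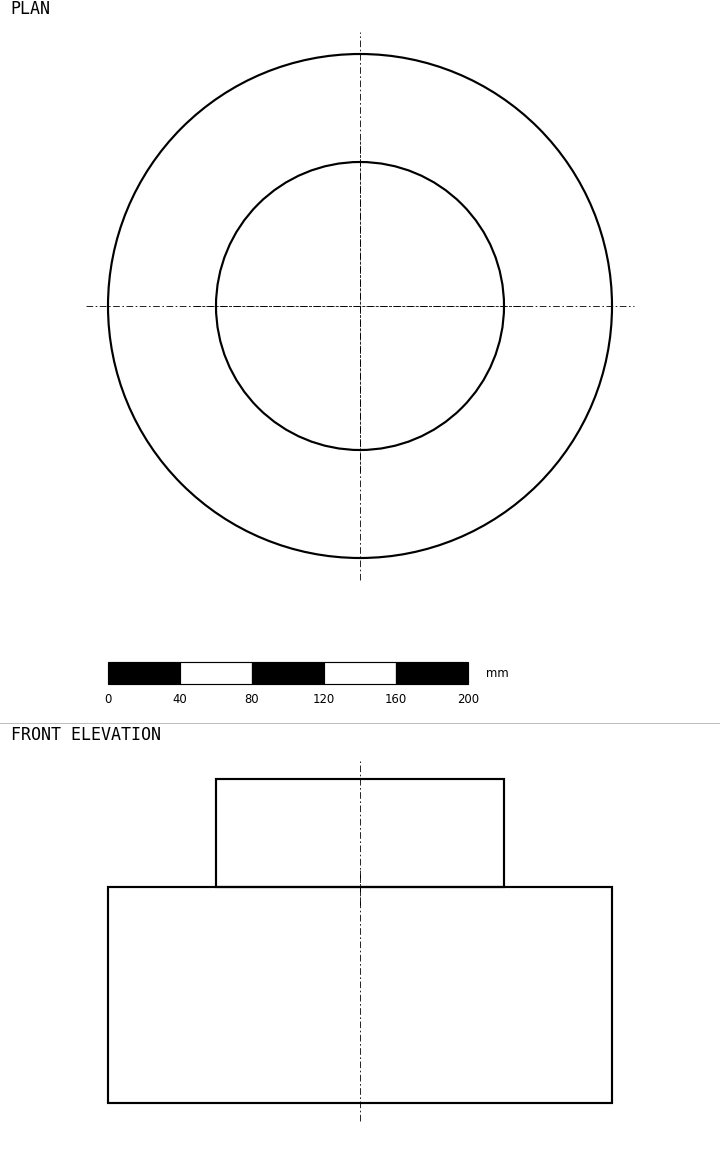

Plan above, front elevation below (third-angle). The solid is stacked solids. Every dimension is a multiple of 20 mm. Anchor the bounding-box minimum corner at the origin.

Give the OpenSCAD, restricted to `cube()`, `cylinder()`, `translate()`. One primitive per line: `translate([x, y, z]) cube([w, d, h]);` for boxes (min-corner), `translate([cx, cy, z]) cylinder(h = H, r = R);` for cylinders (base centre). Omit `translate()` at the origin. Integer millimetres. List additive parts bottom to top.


translate([140, 140, 0]) cylinder(h = 120, r = 140);
translate([140, 140, 120]) cylinder(h = 60, r = 80);


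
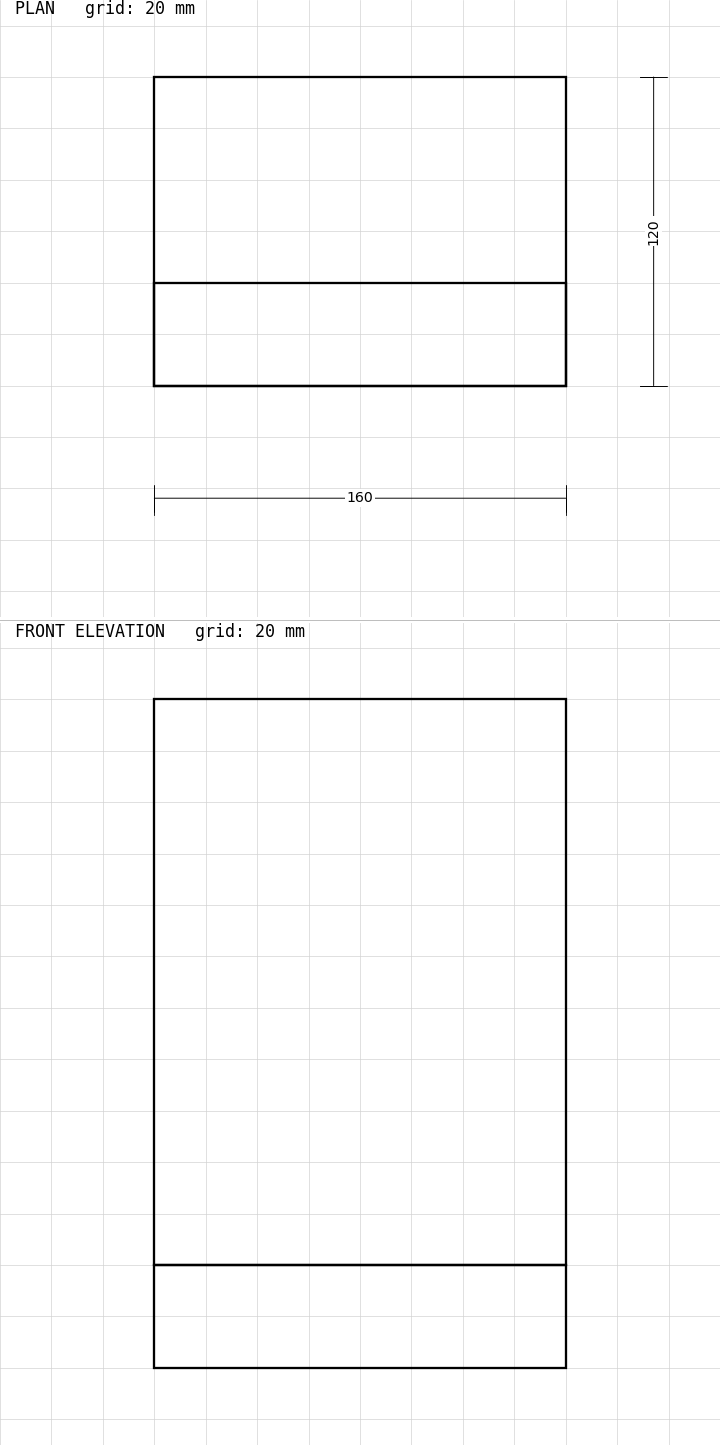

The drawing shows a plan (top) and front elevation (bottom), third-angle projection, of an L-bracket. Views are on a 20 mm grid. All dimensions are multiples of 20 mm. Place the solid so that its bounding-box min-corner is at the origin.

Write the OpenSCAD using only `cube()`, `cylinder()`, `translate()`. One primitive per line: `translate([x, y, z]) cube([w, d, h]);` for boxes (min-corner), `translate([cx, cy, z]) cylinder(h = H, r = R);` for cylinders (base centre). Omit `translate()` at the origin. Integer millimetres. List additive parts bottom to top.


cube([160, 120, 40]);
translate([0, 0, 40]) cube([160, 40, 220]);


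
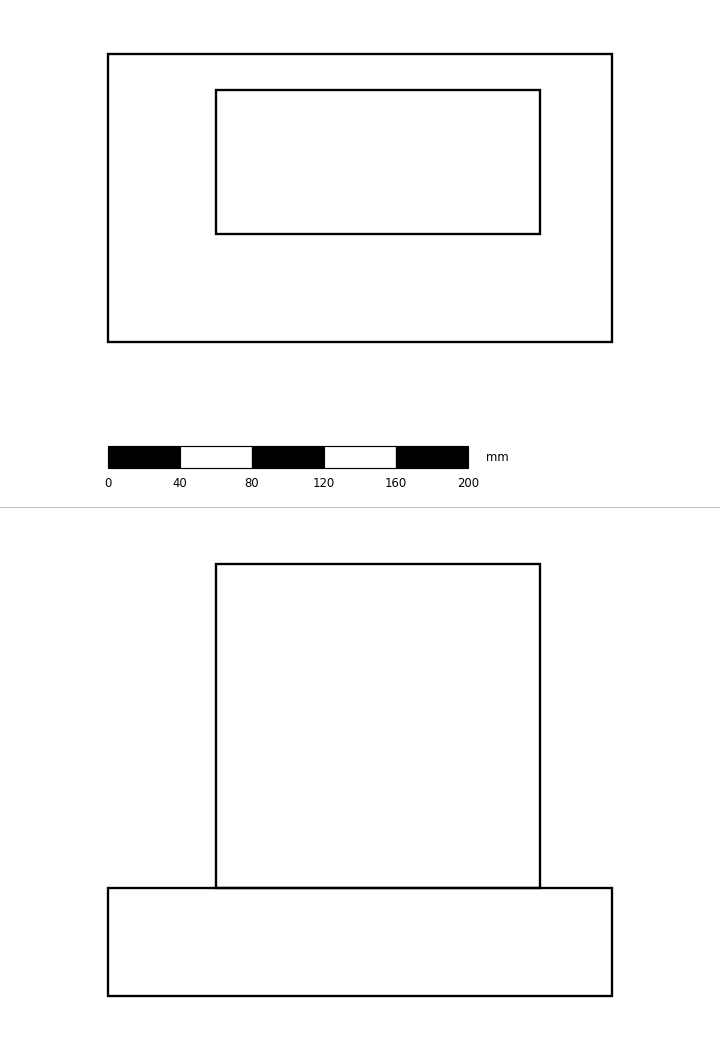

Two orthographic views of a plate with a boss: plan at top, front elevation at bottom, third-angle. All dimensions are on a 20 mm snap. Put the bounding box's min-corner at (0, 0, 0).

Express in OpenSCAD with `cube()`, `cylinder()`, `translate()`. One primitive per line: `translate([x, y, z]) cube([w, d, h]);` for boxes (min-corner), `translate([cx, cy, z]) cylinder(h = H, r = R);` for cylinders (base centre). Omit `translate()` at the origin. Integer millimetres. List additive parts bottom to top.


cube([280, 160, 60]);
translate([60, 60, 60]) cube([180, 80, 180]);
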